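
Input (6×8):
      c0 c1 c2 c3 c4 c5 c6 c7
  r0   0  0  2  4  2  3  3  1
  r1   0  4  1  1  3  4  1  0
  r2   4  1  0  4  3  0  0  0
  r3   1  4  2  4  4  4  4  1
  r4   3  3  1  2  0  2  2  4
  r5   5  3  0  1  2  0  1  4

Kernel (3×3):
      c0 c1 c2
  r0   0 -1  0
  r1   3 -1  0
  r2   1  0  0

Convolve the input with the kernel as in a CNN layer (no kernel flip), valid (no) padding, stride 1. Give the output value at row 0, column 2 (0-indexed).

The receptive field on the input at this output position is [2 4 2 / 1 1 3 / 0 4 3]. Elementwise product with the kernel and sum: 4·-1 + 1·3 + 1·-1 + 0·1.

-2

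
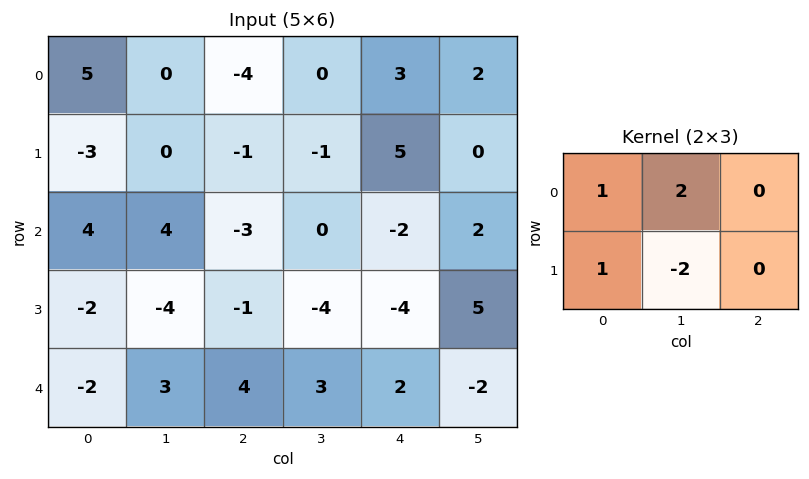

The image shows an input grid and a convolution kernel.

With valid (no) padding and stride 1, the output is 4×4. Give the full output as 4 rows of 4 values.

Output[0,0]: The receptive field on the input at this output position is [5 0 -4 / -3 0 -1]. Elementwise product with the kernel and sum: 5·1 + 0·2 + -3·1 + 0·-2.

2 -6 -3 -5
-7 8 -6 13
18 -4 4 0
-18 -11 -11 -13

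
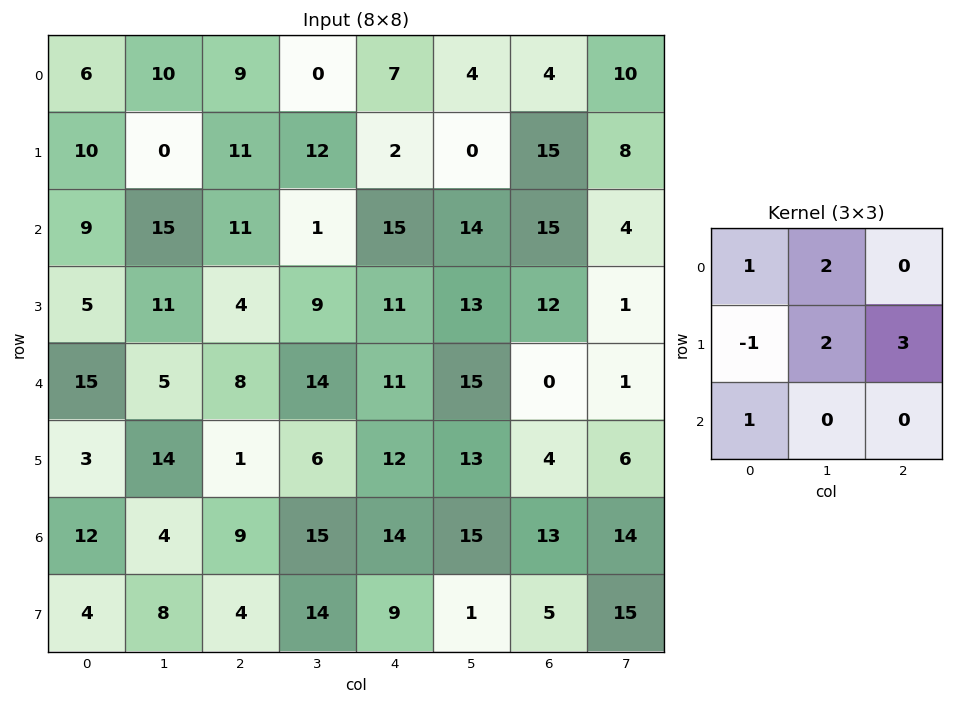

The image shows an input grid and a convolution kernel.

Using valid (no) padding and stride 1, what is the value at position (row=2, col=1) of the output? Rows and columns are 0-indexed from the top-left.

The receptive field on the input at this output position is [15 11 1 / 11 4 9 / 5 8 14]. Elementwise product with the kernel and sum: 15·1 + 11·2 + 11·-1 + 4·2 + 9·3 + 5·1.

66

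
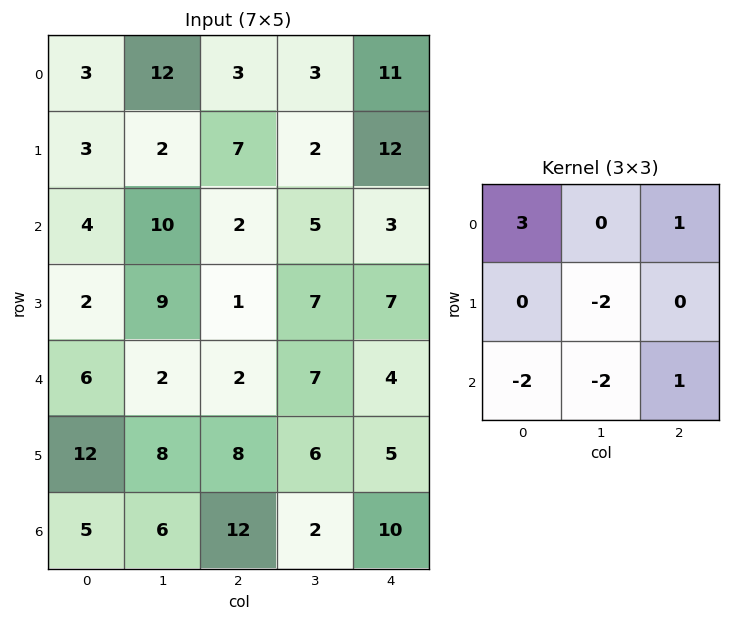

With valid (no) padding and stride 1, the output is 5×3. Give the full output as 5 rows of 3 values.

Output[0,0]: The receptive field on the input at this output position is [3 12 3 / 3 2 7 / 4 10 2]. Elementwise product with the kernel and sum: 3·3 + 3·1 + 2·-2 + 4·-2 + 10·-2 + 2·1.
Output[0,1]: The receptive field on the input at this output position is [12 3 3 / 2 7 2 / 10 2 5]. Elementwise product with the kernel and sum: 12·3 + 3·1 + 7·-2 + 10·-2 + 2·-2 + 5·1.

-18 6 5
-25 -9 14
-18 32 -19
-29 4 -27
-6 -37 -20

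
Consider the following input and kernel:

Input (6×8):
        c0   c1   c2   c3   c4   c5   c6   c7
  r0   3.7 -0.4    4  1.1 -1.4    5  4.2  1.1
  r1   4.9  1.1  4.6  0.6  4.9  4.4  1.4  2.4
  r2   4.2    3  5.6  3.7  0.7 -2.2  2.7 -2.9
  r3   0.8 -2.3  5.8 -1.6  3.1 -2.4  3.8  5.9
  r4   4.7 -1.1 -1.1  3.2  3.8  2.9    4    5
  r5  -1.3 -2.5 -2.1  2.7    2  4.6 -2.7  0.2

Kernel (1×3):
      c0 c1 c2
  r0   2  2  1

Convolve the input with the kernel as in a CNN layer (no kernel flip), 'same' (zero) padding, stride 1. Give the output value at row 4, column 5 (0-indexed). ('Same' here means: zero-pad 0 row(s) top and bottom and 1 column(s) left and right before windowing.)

17.4

The receptive field on the zero-padded input at this output position is [3.8 2.9 4]. Elementwise product with the kernel and sum: 3.8·2 + 2.9·2 + 4·1.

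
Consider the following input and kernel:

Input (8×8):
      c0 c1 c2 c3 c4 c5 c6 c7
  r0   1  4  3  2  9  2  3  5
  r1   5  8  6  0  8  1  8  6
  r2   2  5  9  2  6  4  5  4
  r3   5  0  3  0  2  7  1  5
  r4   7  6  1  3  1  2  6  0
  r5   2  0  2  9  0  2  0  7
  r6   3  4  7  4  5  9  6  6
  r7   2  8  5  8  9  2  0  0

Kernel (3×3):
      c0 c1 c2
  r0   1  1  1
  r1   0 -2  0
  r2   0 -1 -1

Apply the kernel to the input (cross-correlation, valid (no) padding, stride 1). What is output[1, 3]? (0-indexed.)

-12

The receptive field on the input at this output position is [0 8 1 / 2 6 4 / 0 2 7]. Elementwise product with the kernel and sum: 0·1 + 8·1 + 1·1 + 6·-2 + 2·-1 + 7·-1.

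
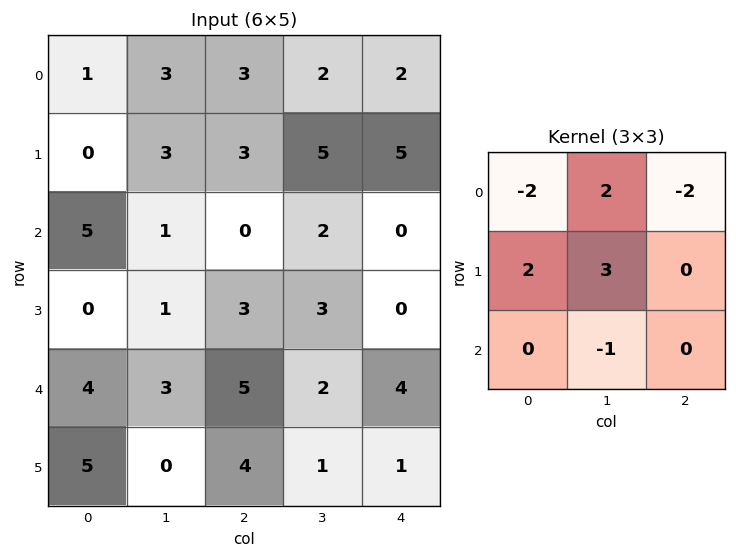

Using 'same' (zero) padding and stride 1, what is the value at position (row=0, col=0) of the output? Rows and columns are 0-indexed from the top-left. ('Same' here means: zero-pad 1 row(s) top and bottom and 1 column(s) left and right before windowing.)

The receptive field on the zero-padded input at this output position is [0 0 0 / 0 1 3 / 0 0 3]. Elementwise product with the kernel and sum: 0·-2 + 0·2 + 0·-2 + 0·2 + 1·3 + 0·-1.

3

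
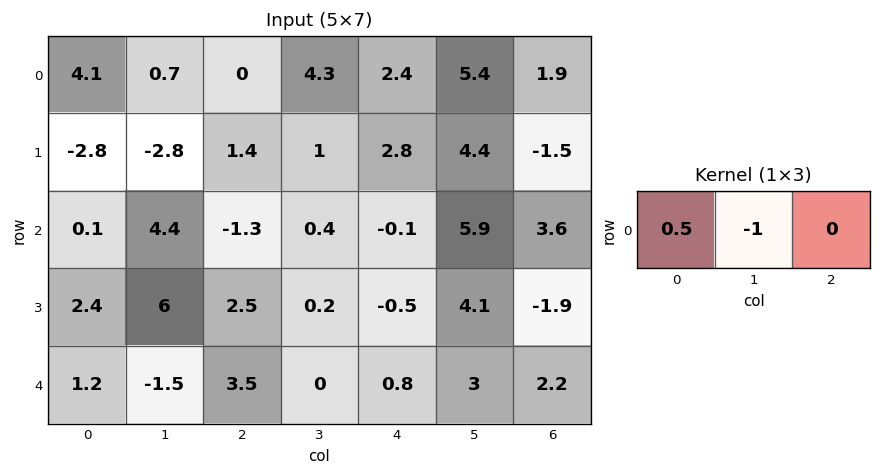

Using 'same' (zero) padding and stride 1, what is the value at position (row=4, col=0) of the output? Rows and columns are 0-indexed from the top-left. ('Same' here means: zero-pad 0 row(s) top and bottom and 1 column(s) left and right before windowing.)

The receptive field on the zero-padded input at this output position is [0 1.2 -1.5]. Elementwise product with the kernel and sum: 0·0.5 + 1.2·-1.

-1.2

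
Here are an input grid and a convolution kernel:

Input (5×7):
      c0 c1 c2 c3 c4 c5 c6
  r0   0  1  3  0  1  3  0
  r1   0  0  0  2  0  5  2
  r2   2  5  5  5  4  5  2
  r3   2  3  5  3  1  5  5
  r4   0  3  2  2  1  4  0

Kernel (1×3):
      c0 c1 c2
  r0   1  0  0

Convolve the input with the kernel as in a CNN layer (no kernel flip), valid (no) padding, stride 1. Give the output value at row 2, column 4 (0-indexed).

The receptive field on the input at this output position is [4 5 2]. Elementwise product with the kernel and sum: 4·1.

4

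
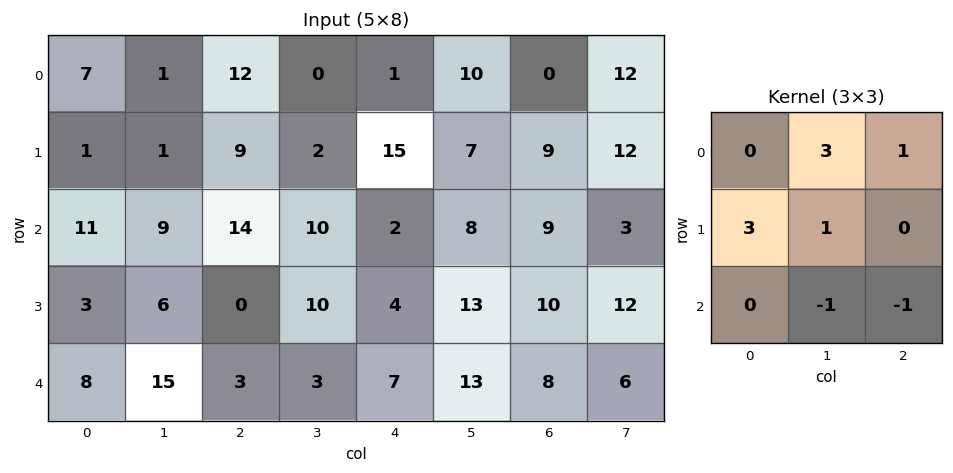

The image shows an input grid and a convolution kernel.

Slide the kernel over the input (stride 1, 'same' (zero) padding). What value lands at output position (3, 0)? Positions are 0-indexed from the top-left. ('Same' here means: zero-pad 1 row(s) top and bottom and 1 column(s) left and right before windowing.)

The receptive field on the zero-padded input at this output position is [0 11 9 / 0 3 6 / 0 8 15]. Elementwise product with the kernel and sum: 11·3 + 9·1 + 0·3 + 3·1 + 8·-1 + 15·-1.

22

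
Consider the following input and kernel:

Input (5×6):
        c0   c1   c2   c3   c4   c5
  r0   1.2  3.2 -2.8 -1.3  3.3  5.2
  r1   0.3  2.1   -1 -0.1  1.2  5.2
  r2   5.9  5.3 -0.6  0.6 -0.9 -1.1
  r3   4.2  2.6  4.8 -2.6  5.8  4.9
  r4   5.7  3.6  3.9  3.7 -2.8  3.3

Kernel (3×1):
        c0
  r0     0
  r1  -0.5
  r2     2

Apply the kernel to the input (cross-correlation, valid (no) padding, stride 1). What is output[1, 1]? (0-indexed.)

2.55

The receptive field on the input at this output position is [2.1 / 5.3 / 2.6]. Elementwise product with the kernel and sum: 5.3·-0.5 + 2.6·2.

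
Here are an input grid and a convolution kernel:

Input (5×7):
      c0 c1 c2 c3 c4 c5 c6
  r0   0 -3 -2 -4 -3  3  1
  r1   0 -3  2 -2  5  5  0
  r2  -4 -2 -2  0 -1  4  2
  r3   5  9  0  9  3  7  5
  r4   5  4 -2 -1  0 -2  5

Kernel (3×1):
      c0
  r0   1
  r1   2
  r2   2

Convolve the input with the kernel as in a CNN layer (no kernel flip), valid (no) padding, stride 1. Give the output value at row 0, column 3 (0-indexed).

-8

The receptive field on the input at this output position is [-4 / -2 / 0]. Elementwise product with the kernel and sum: -4·1 + -2·2 + 0·2.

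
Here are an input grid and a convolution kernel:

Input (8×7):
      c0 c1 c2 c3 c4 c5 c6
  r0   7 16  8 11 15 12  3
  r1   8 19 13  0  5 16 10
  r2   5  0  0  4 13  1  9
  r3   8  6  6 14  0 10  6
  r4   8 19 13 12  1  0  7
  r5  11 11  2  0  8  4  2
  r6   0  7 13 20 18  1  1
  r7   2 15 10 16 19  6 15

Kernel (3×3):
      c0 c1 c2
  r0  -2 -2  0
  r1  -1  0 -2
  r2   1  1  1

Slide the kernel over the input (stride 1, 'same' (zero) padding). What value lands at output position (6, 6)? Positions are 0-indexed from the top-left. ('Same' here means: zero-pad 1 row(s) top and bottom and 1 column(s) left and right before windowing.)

The receptive field on the zero-padded input at this output position is [4 2 0 / 1 1 0 / 6 15 0]. Elementwise product with the kernel and sum: 4·-2 + 2·-2 + 1·-1 + 0·-2 + 6·1 + 15·1 + 0·1.

8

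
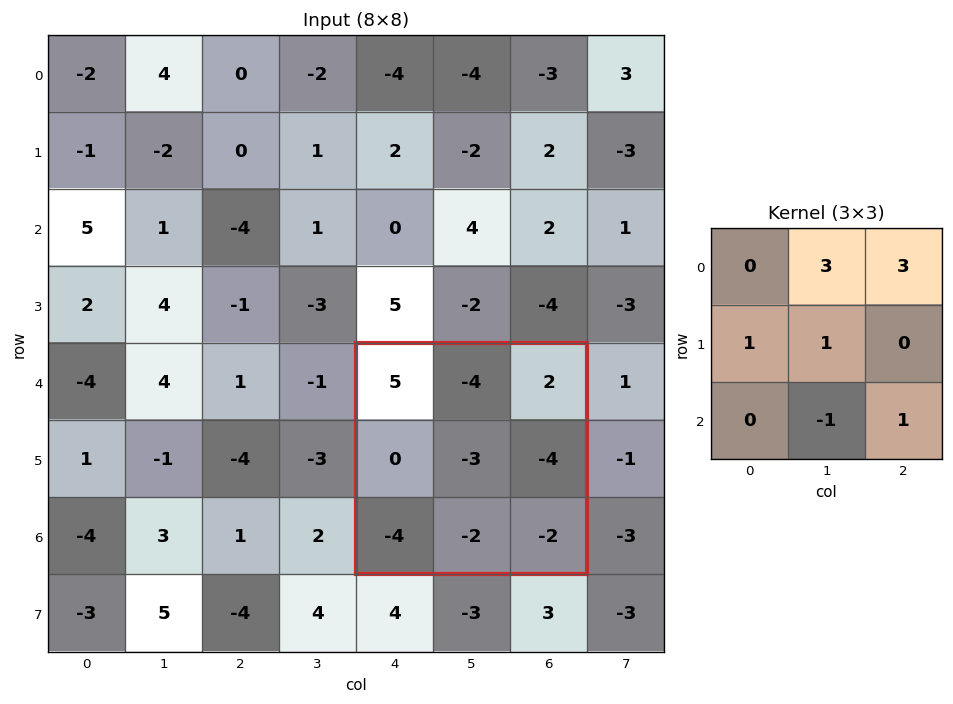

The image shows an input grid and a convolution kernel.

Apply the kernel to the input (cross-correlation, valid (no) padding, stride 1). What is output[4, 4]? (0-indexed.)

The receptive field on the input at this output position is [5 -4 2 / 0 -3 -4 / -4 -2 -2]. Elementwise product with the kernel and sum: -4·3 + 2·3 + 0·1 + -3·1 + -2·-1 + -2·1.

-9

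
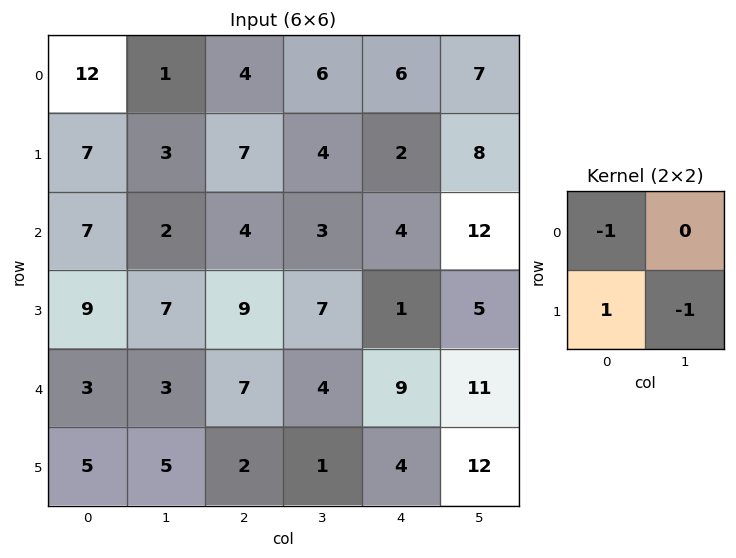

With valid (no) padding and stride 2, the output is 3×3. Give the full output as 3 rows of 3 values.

-8 -1 -12
-5 -2 -8
-3 -6 -17

Output[0,0]: The receptive field on the input at this output position is [12 1 / 7 3]. Elementwise product with the kernel and sum: 12·-1 + 7·1 + 3·-1.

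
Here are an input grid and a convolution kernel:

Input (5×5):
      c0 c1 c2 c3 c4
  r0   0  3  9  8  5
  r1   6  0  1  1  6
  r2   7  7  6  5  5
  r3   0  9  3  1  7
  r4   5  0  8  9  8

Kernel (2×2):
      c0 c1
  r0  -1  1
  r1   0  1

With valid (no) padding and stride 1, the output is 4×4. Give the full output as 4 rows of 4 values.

3 7 0 3
1 7 5 10
9 2 0 7
9 2 7 14

Output[0,0]: The receptive field on the input at this output position is [0 3 / 6 0]. Elementwise product with the kernel and sum: 0·-1 + 3·1 + 0·1.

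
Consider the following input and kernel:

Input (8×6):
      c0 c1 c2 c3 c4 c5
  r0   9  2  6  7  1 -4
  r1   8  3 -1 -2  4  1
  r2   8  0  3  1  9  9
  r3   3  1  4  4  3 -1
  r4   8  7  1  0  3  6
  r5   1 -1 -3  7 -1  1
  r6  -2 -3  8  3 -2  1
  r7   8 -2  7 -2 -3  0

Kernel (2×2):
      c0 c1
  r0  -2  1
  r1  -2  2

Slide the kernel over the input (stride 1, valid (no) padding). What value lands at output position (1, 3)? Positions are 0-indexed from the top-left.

24

The receptive field on the input at this output position is [-2 4 / 1 9]. Elementwise product with the kernel and sum: -2·-2 + 4·1 + 1·-2 + 9·2.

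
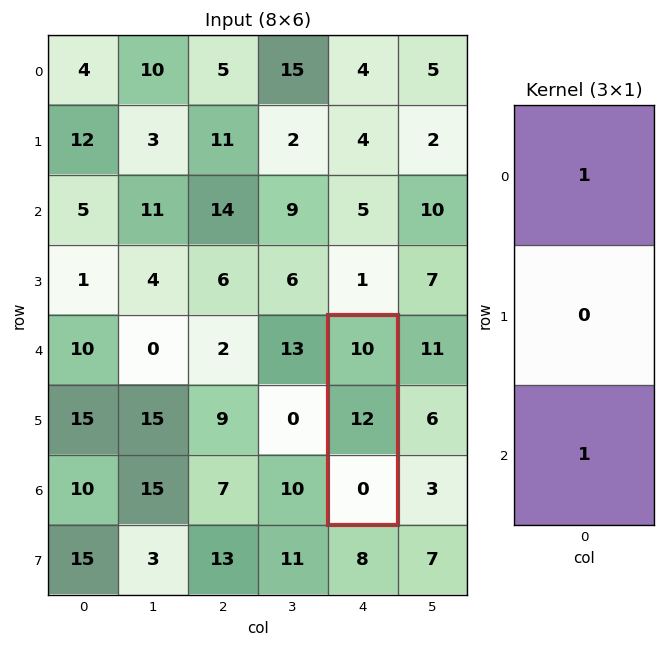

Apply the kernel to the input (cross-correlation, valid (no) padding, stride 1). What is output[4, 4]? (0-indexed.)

10

The receptive field on the input at this output position is [10 / 12 / 0]. Elementwise product with the kernel and sum: 10·1 + 0·1.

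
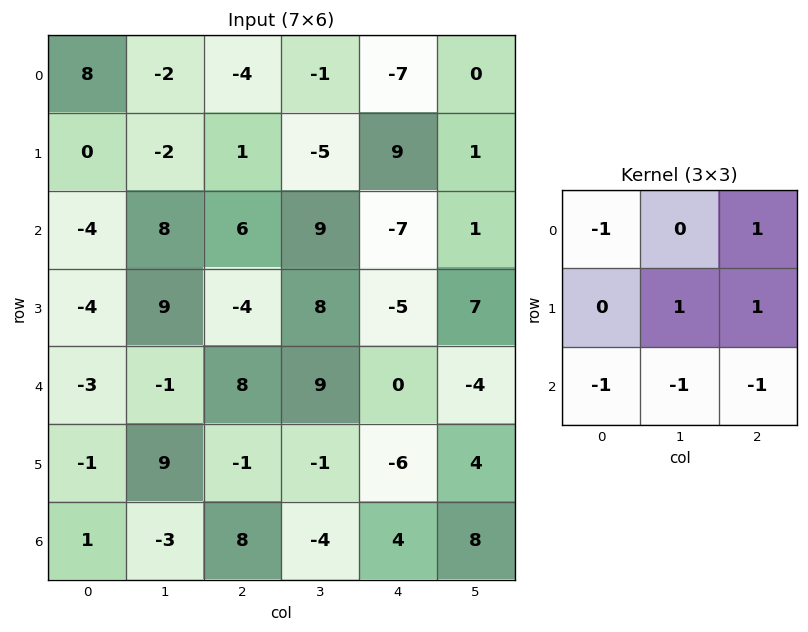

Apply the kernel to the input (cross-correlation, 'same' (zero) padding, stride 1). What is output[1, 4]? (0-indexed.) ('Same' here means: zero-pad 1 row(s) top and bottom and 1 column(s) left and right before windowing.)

8

The receptive field on the zero-padded input at this output position is [-1 -7 0 / -5 9 1 / 9 -7 1]. Elementwise product with the kernel and sum: -1·-1 + 0·1 + 9·1 + 1·1 + 9·-1 + -7·-1 + 1·-1.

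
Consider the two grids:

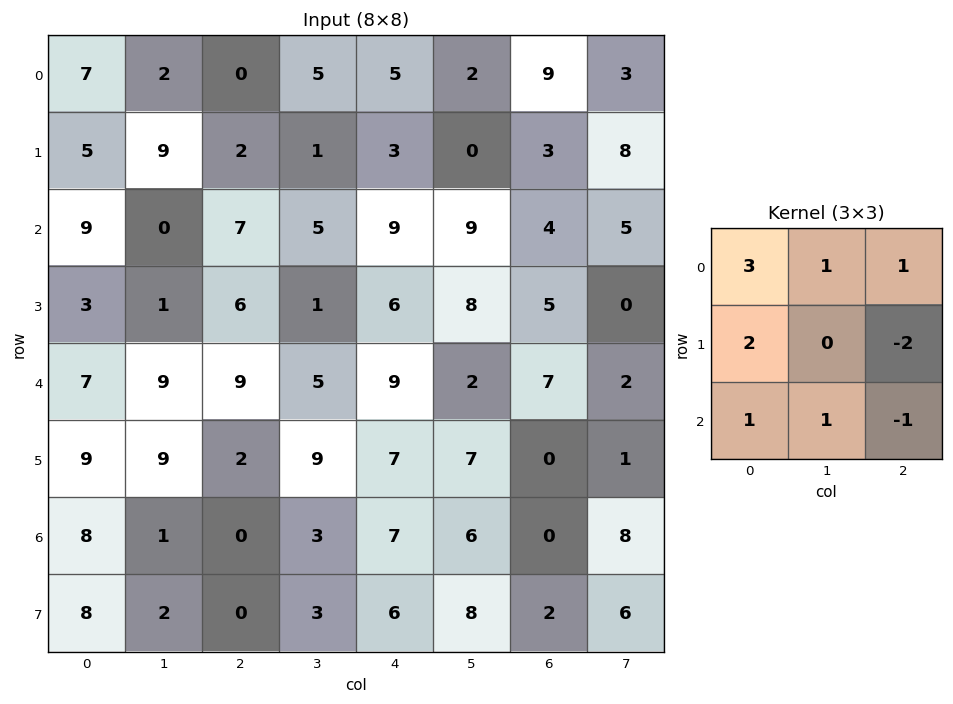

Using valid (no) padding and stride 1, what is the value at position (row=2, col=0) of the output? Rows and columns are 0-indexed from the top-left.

The receptive field on the input at this output position is [9 0 7 / 3 1 6 / 7 9 9]. Elementwise product with the kernel and sum: 9·3 + 0·1 + 7·1 + 3·2 + 6·-2 + 7·1 + 9·1 + 9·-1.

35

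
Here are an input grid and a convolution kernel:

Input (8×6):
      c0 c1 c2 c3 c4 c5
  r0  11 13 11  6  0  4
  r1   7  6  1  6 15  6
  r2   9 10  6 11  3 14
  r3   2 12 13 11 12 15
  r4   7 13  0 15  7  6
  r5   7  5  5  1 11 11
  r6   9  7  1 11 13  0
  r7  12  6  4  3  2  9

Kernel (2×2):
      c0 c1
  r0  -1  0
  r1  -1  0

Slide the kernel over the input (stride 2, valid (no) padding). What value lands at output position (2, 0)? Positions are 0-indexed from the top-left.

-14

The receptive field on the input at this output position is [7 13 / 7 5]. Elementwise product with the kernel and sum: 7·-1 + 7·-1.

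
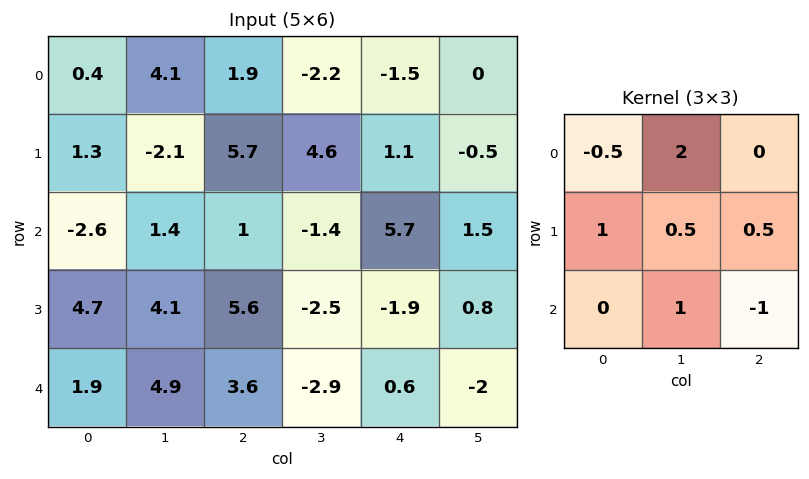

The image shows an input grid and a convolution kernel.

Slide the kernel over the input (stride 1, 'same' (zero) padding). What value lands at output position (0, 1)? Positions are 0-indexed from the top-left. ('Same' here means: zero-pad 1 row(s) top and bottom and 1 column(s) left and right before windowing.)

-4.4

The receptive field on the zero-padded input at this output position is [0 0 0 / 0.4 4.1 1.9 / 1.3 -2.1 5.7]. Elementwise product with the kernel and sum: 0·-0.5 + 0·2 + 0.4·1 + 4.1·0.5 + 1.9·0.5 + -2.1·1 + 5.7·-1.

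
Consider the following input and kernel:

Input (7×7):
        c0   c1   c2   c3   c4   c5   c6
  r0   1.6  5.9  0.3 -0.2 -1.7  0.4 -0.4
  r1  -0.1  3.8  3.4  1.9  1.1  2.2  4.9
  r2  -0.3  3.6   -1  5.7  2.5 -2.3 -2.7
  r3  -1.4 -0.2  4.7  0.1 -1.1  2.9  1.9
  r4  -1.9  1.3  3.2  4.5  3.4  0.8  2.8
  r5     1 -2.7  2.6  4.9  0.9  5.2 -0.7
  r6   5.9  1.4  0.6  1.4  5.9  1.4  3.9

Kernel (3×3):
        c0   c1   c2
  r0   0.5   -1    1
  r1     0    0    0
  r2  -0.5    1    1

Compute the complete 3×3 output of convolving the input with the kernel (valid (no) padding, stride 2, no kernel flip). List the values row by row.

-2.05 7.35 -7.9
0.7 2.6 2.75
-0 7.5 6.05

Output[0,0]: The receptive field on the input at this output position is [1.6 5.9 0.3 / -0.1 3.8 3.4 / -0.3 3.6 -1]. Elementwise product with the kernel and sum: 1.6·0.5 + 5.9·-1 + 0.3·1 + -0.3·-0.5 + 3.6·1 + -1·1.
Output[0,1]: The receptive field on the input at this output position is [0.3 -0.2 -1.7 / 3.4 1.9 1.1 / -1 5.7 2.5]. Elementwise product with the kernel and sum: 0.3·0.5 + -0.2·-1 + -1.7·1 + -1·-0.5 + 5.7·1 + 2.5·1.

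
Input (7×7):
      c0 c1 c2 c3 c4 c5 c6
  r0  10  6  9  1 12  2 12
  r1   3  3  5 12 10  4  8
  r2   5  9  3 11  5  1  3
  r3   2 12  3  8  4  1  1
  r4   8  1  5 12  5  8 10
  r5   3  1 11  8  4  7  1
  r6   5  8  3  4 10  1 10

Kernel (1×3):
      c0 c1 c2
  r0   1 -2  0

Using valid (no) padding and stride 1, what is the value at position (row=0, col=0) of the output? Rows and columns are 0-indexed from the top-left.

-2

The receptive field on the input at this output position is [10 6 9]. Elementwise product with the kernel and sum: 10·1 + 6·-2.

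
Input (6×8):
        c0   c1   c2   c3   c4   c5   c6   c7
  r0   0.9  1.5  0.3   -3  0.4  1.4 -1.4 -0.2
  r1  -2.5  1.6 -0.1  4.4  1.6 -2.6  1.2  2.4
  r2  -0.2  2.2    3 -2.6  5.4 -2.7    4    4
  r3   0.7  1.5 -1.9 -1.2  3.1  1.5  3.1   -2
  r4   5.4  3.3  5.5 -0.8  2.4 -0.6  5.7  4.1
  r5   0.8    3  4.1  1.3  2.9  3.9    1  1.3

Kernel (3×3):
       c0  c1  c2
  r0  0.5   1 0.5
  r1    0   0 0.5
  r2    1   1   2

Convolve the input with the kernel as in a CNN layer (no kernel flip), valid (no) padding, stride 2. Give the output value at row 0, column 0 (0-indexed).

10.05

The receptive field on the input at this output position is [0.9 1.5 0.3 / -2.5 1.6 -0.1 / -0.2 2.2 3]. Elementwise product with the kernel and sum: 0.9·0.5 + 1.5·1 + 0.3·0.5 + -0.1·0.5 + -0.2·1 + 2.2·1 + 3·2.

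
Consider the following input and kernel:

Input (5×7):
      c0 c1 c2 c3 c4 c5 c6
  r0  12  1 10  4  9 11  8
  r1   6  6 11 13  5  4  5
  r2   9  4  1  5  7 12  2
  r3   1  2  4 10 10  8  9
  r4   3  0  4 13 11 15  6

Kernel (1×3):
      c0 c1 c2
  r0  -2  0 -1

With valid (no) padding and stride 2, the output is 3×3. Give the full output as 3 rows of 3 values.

-34 -29 -26
-19 -9 -16
-10 -19 -28

Output[0,0]: The receptive field on the input at this output position is [12 1 10]. Elementwise product with the kernel and sum: 12·-2 + 10·-1.
Output[0,1]: The receptive field on the input at this output position is [10 4 9]. Elementwise product with the kernel and sum: 10·-2 + 9·-1.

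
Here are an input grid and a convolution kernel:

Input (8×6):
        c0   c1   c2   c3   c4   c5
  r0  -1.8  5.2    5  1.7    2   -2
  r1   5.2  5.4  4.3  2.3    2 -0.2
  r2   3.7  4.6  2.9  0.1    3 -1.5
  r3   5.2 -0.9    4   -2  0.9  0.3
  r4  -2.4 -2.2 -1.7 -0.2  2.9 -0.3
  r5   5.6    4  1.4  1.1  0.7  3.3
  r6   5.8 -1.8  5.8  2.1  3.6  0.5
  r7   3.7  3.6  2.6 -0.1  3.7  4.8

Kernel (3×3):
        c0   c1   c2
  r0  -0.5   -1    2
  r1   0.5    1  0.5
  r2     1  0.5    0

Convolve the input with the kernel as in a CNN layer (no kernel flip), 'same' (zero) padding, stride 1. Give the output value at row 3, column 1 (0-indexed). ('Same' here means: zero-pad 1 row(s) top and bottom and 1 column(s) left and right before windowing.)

The receptive field on the zero-padded input at this output position is [3.7 4.6 2.9 / 5.2 -0.9 4 / -2.4 -2.2 -1.7]. Elementwise product with the kernel and sum: 3.7·-0.5 + 4.6·-1 + 2.9·2 + 5.2·0.5 + -0.9·1 + 4·0.5 + -2.4·1 + -2.2·0.5.

-0.45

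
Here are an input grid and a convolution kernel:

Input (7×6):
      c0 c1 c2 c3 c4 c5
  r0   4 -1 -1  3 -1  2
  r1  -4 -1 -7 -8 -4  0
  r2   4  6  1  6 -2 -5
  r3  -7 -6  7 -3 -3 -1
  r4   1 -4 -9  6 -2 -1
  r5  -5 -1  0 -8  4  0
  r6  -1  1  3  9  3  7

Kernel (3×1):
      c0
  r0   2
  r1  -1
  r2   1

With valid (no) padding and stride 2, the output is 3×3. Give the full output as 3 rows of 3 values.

Output[0,0]: The receptive field on the input at this output position is [4 / -4 / 4]. Elementwise product with the kernel and sum: 4·2 + -4·-1 + 4·1.
Output[0,1]: The receptive field on the input at this output position is [-1 / -7 / 1]. Elementwise product with the kernel and sum: -1·2 + -7·-1 + 1·1.

16 6 0
16 -14 -3
6 -15 -5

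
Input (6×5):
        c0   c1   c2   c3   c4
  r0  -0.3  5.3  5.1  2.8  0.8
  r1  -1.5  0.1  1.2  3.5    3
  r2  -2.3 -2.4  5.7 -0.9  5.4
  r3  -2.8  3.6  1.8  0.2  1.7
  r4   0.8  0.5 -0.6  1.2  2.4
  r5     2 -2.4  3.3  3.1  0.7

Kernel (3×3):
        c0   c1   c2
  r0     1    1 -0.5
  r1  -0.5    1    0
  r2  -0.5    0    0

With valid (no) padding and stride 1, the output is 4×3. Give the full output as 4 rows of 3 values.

4.45 11.35 7.55
-1.85 4.65 -1.45
-2.95 3.5 1.7
-1 5.65 1

Output[0,0]: The receptive field on the input at this output position is [-0.3 5.3 5.1 / -1.5 0.1 1.2 / -2.3 -2.4 5.7]. Elementwise product with the kernel and sum: -0.3·1 + 5.3·1 + 5.1·-0.5 + -1.5·-0.5 + 0.1·1 + -2.3·-0.5.
Output[0,1]: The receptive field on the input at this output position is [5.3 5.1 2.8 / 0.1 1.2 3.5 / -2.4 5.7 -0.9]. Elementwise product with the kernel and sum: 5.3·1 + 5.1·1 + 2.8·-0.5 + 0.1·-0.5 + 1.2·1 + -2.4·-0.5.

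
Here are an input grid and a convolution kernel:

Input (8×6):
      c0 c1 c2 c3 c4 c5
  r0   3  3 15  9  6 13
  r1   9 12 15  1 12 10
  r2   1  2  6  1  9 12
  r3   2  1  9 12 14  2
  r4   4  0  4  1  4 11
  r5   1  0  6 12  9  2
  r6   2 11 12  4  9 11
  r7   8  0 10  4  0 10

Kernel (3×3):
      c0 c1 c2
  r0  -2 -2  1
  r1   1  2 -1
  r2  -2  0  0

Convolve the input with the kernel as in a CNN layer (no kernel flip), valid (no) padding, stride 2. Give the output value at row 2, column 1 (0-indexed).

-9

The receptive field on the input at this output position is [4 1 4 / 6 12 9 / 12 4 9]. Elementwise product with the kernel and sum: 4·-2 + 1·-2 + 4·1 + 6·1 + 12·2 + 9·-1 + 12·-2.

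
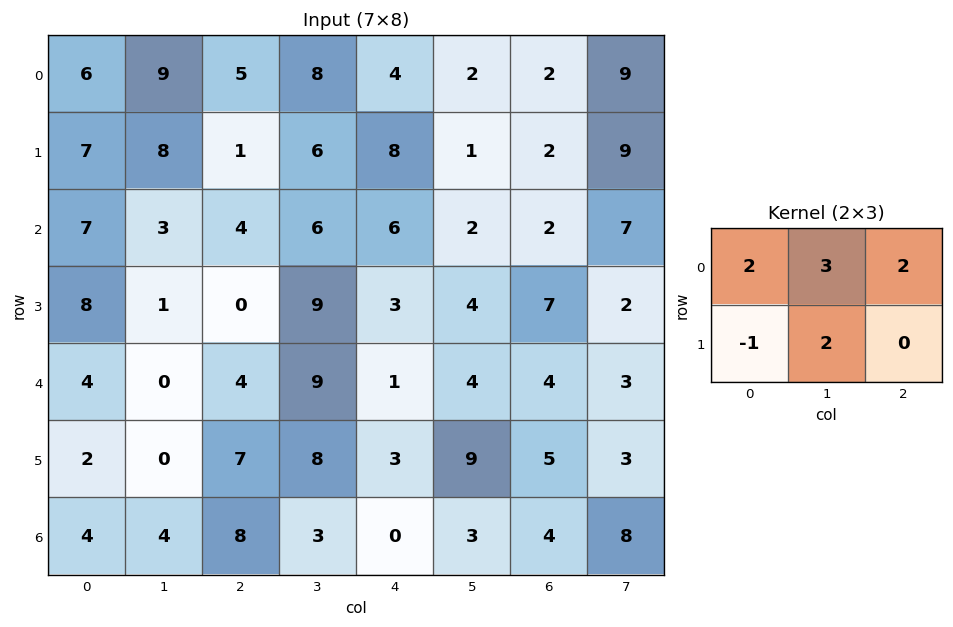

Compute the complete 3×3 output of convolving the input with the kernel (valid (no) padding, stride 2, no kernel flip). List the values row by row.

58 53 12
25 56 27
14 46 37

Output[0,0]: The receptive field on the input at this output position is [6 9 5 / 7 8 1]. Elementwise product with the kernel and sum: 6·2 + 9·3 + 5·2 + 7·-1 + 8·2.
Output[0,1]: The receptive field on the input at this output position is [5 8 4 / 1 6 8]. Elementwise product with the kernel and sum: 5·2 + 8·3 + 4·2 + 1·-1 + 6·2.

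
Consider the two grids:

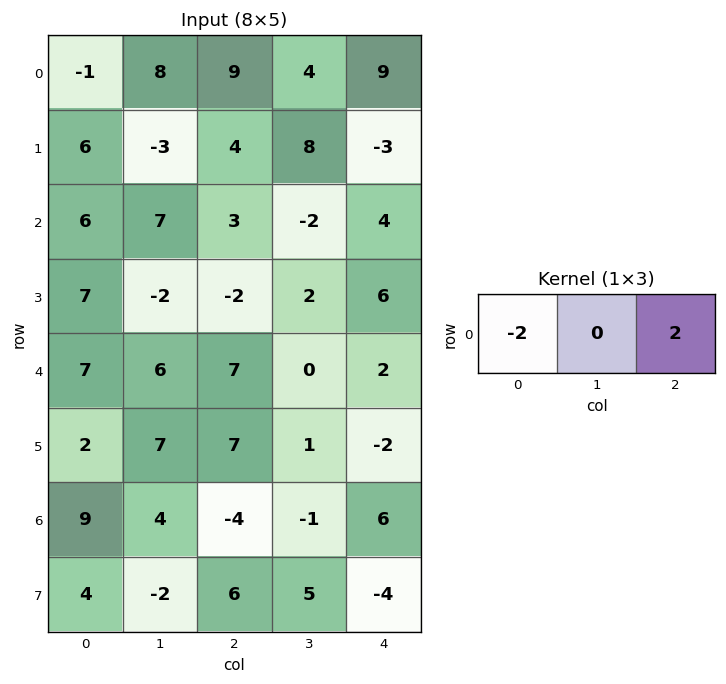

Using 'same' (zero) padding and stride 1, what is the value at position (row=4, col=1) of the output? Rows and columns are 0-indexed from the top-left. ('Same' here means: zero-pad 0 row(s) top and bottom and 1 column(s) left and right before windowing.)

0

The receptive field on the zero-padded input at this output position is [7 6 7]. Elementwise product with the kernel and sum: 7·-2 + 7·2.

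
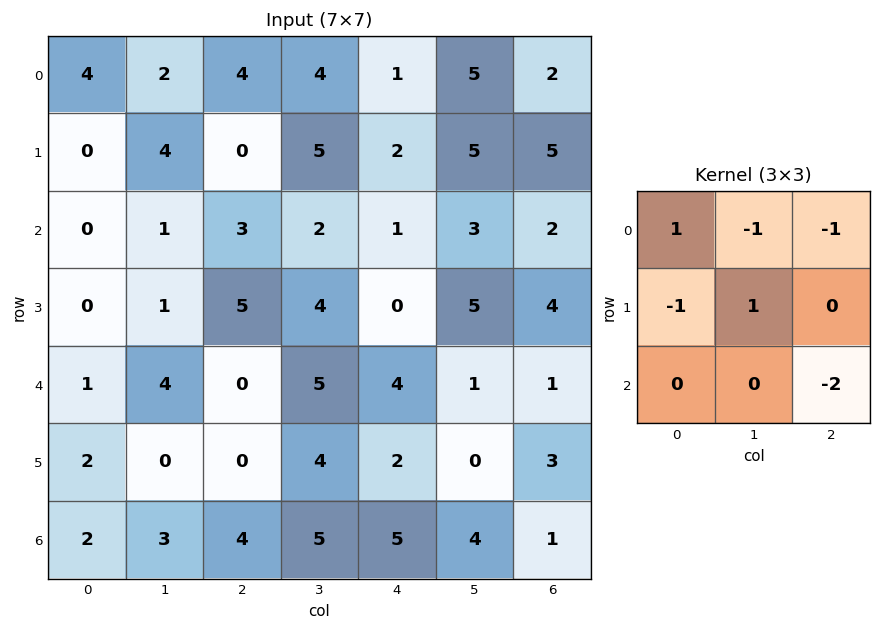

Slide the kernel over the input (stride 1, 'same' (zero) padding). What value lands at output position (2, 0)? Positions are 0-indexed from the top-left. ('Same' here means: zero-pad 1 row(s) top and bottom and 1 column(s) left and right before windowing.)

-6

The receptive field on the zero-padded input at this output position is [0 0 4 / 0 0 1 / 0 0 1]. Elementwise product with the kernel and sum: 0·1 + 0·-1 + 4·-1 + 0·-1 + 0·1 + 1·-2.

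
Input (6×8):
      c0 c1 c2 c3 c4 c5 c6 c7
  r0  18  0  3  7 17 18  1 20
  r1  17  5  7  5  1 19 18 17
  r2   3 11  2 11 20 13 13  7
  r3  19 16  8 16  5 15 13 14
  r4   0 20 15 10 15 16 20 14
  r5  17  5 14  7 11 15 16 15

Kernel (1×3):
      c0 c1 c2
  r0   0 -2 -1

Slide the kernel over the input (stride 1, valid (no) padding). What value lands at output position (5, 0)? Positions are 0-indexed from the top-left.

-24

The receptive field on the input at this output position is [17 5 14]. Elementwise product with the kernel and sum: 5·-2 + 14·-1.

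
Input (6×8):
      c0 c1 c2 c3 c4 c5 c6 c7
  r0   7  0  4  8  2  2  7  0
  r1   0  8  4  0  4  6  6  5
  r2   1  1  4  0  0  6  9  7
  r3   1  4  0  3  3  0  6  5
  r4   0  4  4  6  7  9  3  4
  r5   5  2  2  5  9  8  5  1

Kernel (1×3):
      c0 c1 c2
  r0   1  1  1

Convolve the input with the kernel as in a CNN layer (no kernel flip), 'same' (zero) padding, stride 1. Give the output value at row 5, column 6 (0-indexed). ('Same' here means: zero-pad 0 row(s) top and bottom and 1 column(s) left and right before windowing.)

The receptive field on the zero-padded input at this output position is [8 5 1]. Elementwise product with the kernel and sum: 8·1 + 5·1 + 1·1.

14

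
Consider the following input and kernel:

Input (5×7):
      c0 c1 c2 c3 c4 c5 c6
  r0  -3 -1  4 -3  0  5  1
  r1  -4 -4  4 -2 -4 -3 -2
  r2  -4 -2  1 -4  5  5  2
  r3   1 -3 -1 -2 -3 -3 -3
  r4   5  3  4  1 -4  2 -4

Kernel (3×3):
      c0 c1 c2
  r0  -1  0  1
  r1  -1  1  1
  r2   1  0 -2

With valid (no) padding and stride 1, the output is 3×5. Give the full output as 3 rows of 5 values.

Output[0,0]: The receptive field on the input at this output position is [-3 -1 4 / -4 -4 4 / -4 -2 1]. Elementwise product with the kernel and sum: -3·-1 + 4·1 + -4·-1 + -4·1 + 4·1 + -4·1 + 1·-2.
Output[0,1]: The receptive field on the input at this output position is [-1 4 -3 / -4 4 -2 / -2 1 -4]. Elementwise product with the kernel and sum: -1·-1 + -3·1 + -4·-1 + 4·1 + -2·1 + -2·1 + -4·-2.

5 10 -23 -11 1
14 2 -3 17 7
-3 -1 12 2 -2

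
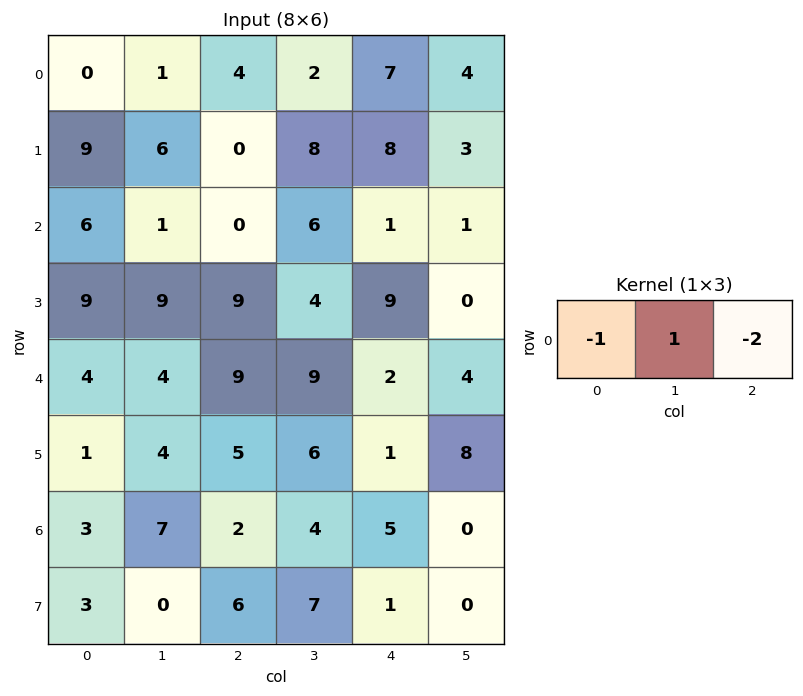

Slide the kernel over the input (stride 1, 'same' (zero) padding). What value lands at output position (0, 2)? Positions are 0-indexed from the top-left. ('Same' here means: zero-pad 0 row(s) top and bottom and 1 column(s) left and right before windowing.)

-1

The receptive field on the zero-padded input at this output position is [1 4 2]. Elementwise product with the kernel and sum: 1·-1 + 4·1 + 2·-2.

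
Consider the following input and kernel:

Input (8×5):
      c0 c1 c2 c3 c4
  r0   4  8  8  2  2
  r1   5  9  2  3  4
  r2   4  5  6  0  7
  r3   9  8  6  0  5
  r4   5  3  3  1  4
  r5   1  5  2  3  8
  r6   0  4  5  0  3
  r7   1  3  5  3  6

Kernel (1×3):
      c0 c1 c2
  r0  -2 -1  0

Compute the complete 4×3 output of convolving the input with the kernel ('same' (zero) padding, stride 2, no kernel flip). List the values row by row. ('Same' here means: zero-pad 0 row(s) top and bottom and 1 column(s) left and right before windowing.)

-4 -24 -6
-4 -16 -7
-5 -9 -6
0 -13 -3

Output[0,0]: The receptive field on the zero-padded input at this output position is [0 4 8]. Elementwise product with the kernel and sum: 0·-2 + 4·-1.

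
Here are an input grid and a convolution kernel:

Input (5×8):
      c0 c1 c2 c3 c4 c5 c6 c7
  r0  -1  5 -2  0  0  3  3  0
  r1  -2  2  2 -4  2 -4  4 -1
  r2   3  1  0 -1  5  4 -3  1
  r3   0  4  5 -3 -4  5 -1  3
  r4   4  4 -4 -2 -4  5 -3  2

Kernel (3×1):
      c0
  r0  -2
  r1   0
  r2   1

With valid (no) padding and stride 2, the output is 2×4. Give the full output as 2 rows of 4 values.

5 4 5 -9
-2 -4 -14 3

Output[0,0]: The receptive field on the input at this output position is [-1 / -2 / 3]. Elementwise product with the kernel and sum: -1·-2 + 3·1.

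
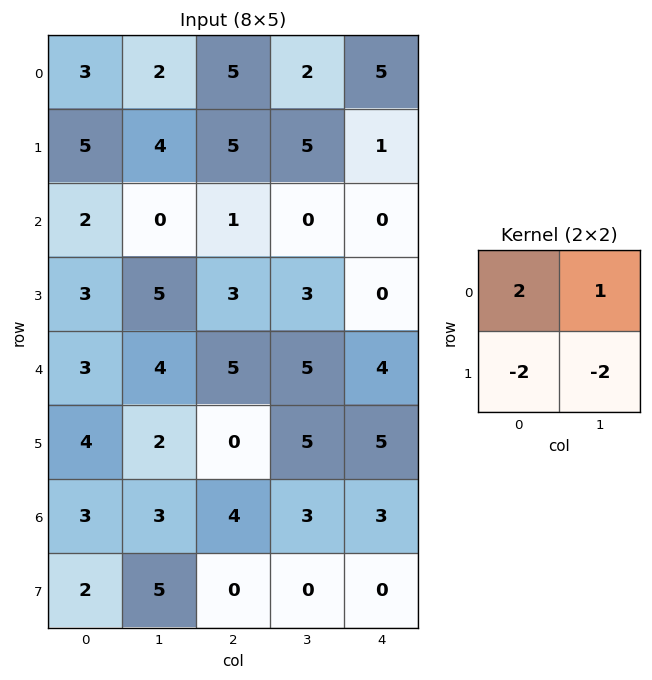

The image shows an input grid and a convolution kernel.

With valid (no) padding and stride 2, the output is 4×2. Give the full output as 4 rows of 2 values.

-10 -8
-12 -10
-2 5
-5 11

Output[0,0]: The receptive field on the input at this output position is [3 2 / 5 4]. Elementwise product with the kernel and sum: 3·2 + 2·1 + 5·-2 + 4·-2.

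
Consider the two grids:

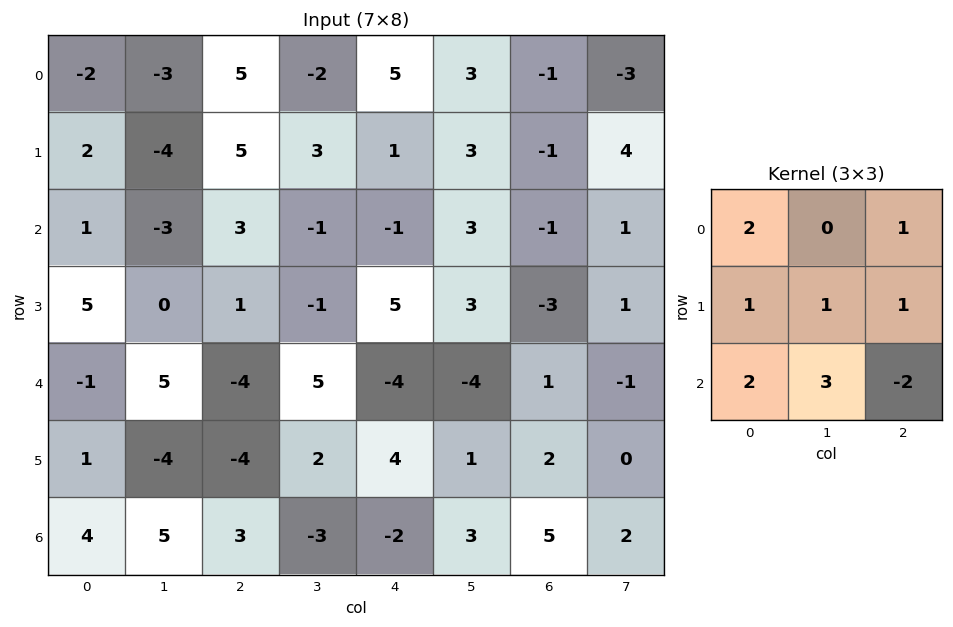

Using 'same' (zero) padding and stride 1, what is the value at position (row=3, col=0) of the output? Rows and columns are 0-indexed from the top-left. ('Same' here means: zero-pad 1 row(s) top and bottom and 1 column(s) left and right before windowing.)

-11

The receptive field on the zero-padded input at this output position is [0 1 -3 / 0 5 0 / 0 -1 5]. Elementwise product with the kernel and sum: 0·2 + -3·1 + 0·1 + 5·1 + 0·1 + 0·2 + -1·3 + 5·-2.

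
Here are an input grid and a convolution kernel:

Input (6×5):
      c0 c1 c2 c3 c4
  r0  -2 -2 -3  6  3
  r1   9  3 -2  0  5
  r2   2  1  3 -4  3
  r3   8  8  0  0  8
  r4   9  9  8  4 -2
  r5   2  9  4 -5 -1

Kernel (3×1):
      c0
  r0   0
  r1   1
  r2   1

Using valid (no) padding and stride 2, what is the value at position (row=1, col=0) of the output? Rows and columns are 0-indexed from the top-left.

The receptive field on the input at this output position is [2 / 8 / 9]. Elementwise product with the kernel and sum: 8·1 + 9·1.

17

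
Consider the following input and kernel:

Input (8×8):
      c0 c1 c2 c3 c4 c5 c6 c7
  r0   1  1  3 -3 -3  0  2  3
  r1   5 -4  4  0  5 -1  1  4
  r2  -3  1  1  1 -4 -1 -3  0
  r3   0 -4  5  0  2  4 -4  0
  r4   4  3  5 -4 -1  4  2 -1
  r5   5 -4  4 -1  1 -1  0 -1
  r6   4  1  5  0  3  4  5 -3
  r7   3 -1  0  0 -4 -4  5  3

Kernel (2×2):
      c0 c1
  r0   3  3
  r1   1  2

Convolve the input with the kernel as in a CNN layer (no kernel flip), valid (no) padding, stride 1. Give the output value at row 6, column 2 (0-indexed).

15

The receptive field on the input at this output position is [5 0 / 0 0]. Elementwise product with the kernel and sum: 5·3 + 0·3 + 0·1 + 0·2.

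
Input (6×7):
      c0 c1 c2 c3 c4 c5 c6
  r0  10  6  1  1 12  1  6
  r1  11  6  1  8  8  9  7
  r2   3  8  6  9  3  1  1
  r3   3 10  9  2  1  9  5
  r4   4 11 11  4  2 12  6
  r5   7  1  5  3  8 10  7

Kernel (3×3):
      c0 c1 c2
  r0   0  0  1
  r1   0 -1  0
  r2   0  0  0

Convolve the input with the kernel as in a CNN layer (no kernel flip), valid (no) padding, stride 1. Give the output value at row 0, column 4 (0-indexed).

The receptive field on the input at this output position is [12 1 6 / 8 9 7 / 3 1 1]. Elementwise product with the kernel and sum: 6·1 + 9·-1.

-3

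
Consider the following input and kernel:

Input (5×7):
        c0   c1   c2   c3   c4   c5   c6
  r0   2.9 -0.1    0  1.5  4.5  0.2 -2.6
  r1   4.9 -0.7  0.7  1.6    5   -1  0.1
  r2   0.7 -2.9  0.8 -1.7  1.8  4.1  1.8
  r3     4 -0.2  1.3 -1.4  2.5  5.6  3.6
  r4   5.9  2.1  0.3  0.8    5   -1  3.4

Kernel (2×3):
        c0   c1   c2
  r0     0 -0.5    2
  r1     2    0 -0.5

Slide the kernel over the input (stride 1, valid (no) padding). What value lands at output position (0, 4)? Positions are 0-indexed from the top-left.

The receptive field on the input at this output position is [4.5 0.2 -2.6 / 5 -1 0.1]. Elementwise product with the kernel and sum: 0.2·-0.5 + -2.6·2 + 5·2 + 0.1·-0.5.

4.65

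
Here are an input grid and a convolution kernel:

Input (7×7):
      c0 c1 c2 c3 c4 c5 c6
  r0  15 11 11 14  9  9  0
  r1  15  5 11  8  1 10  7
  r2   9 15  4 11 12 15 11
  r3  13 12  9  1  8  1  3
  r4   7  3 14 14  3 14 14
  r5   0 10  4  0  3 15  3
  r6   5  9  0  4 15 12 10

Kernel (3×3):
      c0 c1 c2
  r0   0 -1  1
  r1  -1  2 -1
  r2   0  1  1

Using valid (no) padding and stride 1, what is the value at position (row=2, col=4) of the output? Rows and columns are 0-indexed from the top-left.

15

The receptive field on the input at this output position is [12 15 11 / 8 1 3 / 3 14 14]. Elementwise product with the kernel and sum: 15·-1 + 11·1 + 8·-1 + 1·2 + 3·-1 + 14·1 + 14·1.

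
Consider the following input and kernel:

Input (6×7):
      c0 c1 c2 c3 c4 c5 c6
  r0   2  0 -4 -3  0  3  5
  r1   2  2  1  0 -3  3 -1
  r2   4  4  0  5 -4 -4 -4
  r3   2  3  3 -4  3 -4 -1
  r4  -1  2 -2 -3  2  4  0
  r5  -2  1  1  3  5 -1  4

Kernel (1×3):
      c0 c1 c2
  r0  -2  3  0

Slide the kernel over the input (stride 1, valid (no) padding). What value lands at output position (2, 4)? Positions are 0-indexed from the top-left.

The receptive field on the input at this output position is [-4 -4 -4]. Elementwise product with the kernel and sum: -4·-2 + -4·3.

-4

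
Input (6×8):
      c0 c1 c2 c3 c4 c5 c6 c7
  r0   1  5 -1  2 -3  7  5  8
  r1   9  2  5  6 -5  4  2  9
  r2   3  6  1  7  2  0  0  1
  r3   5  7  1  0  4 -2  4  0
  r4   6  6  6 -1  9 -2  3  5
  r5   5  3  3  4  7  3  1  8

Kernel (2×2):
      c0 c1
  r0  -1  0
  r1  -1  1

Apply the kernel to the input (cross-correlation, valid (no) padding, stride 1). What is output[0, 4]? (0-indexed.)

The receptive field on the input at this output position is [-3 7 / -5 4]. Elementwise product with the kernel and sum: -3·-1 + -5·-1 + 4·1.

12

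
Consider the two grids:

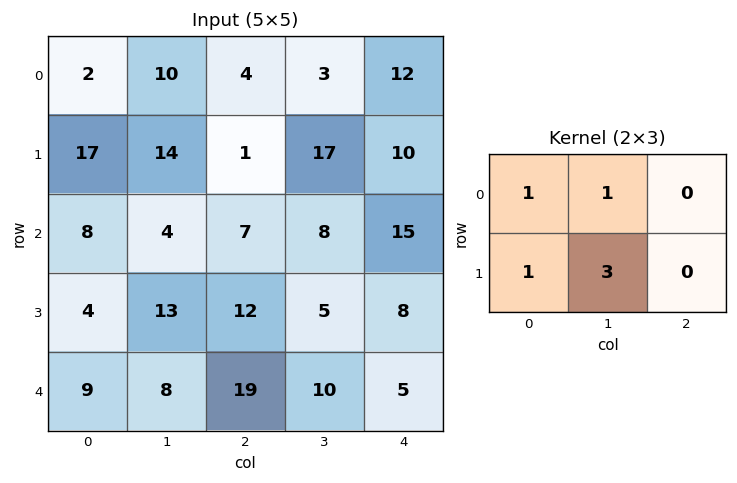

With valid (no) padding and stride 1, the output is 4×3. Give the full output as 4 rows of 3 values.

Output[0,0]: The receptive field on the input at this output position is [2 10 4 / 17 14 1]. Elementwise product with the kernel and sum: 2·1 + 10·1 + 17·1 + 14·3.

71 31 59
51 40 49
55 60 42
50 90 66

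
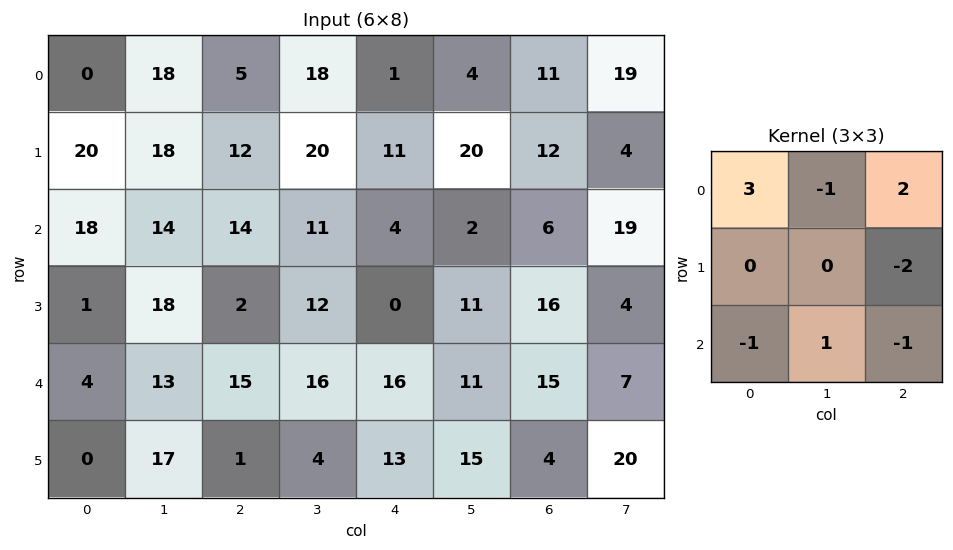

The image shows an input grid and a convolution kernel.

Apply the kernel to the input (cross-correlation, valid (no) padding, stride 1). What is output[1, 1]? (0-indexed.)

32

The receptive field on the input at this output position is [18 12 20 / 14 14 11 / 18 2 12]. Elementwise product with the kernel and sum: 18·3 + 12·-1 + 20·2 + 11·-2 + 18·-1 + 2·1 + 12·-1.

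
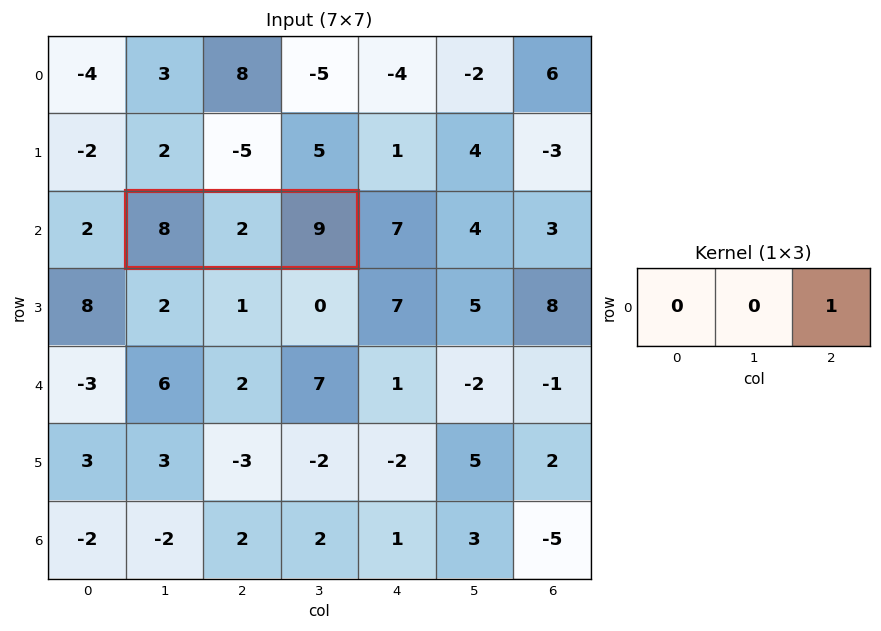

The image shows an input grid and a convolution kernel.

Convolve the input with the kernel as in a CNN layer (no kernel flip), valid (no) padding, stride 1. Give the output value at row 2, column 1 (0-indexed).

9

The receptive field on the input at this output position is [8 2 9]. Elementwise product with the kernel and sum: 9·1.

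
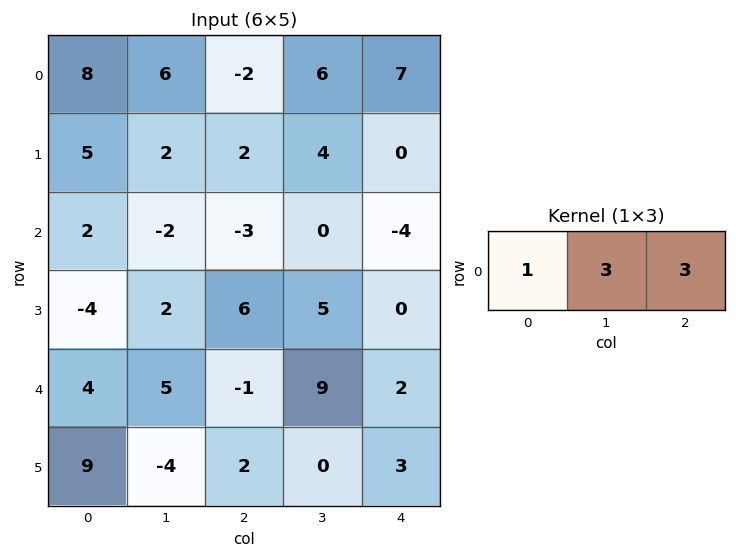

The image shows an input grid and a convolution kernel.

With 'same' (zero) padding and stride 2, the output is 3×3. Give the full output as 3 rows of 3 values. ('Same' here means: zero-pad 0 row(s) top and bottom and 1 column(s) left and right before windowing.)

Output[0,0]: The receptive field on the zero-padded input at this output position is [0 8 6]. Elementwise product with the kernel and sum: 0·1 + 8·3 + 6·3.
Output[0,1]: The receptive field on the zero-padded input at this output position is [6 -2 6]. Elementwise product with the kernel and sum: 6·1 + -2·3 + 6·3.

42 18 27
0 -11 -12
27 29 15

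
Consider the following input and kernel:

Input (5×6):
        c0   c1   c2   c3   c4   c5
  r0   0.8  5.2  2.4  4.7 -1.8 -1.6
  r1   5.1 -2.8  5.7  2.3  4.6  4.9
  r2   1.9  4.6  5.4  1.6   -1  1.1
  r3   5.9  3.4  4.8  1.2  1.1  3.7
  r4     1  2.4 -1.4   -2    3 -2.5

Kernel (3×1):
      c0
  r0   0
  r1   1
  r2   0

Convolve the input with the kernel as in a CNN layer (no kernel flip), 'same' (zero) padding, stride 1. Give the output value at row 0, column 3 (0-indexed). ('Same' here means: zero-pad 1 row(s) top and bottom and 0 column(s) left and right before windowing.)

4.7

The receptive field on the zero-padded input at this output position is [0 / 4.7 / 2.3]. Elementwise product with the kernel and sum: 4.7·1.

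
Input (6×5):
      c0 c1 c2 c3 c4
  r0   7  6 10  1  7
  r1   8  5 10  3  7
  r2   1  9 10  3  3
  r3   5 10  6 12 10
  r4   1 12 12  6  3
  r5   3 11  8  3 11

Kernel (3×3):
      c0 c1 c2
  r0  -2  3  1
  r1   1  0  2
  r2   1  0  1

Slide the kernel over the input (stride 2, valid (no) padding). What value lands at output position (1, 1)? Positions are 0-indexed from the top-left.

The receptive field on the input at this output position is [10 3 3 / 6 12 10 / 12 6 3]. Elementwise product with the kernel and sum: 10·-2 + 3·3 + 3·1 + 6·1 + 10·2 + 12·1 + 3·1.

33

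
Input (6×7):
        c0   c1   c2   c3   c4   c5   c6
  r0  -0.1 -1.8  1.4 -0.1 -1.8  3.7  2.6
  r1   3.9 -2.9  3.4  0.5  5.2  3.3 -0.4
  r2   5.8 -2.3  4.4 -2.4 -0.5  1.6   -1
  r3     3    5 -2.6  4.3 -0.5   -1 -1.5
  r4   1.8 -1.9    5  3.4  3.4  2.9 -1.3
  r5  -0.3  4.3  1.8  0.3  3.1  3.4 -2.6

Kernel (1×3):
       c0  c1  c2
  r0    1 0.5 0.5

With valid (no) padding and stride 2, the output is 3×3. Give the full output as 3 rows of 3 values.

Output[0,0]: The receptive field on the input at this output position is [-0.1 -1.8 1.4]. Elementwise product with the kernel and sum: -0.1·1 + -1.8·0.5 + 1.4·0.5.

-0.3 0.45 1.35
6.85 2.95 -0.2
3.35 8.4 4.2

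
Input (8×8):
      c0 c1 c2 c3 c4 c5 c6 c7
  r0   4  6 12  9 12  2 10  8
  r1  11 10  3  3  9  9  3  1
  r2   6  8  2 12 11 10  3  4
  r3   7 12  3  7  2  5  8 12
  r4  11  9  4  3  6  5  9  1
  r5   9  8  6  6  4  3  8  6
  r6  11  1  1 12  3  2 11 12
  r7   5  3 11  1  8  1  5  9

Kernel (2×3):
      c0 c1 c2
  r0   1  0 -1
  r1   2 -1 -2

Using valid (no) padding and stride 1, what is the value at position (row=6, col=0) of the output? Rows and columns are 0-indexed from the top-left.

-5

The receptive field on the input at this output position is [11 1 1 / 5 3 11]. Elementwise product with the kernel and sum: 11·1 + 1·-1 + 5·2 + 3·-1 + 11·-2.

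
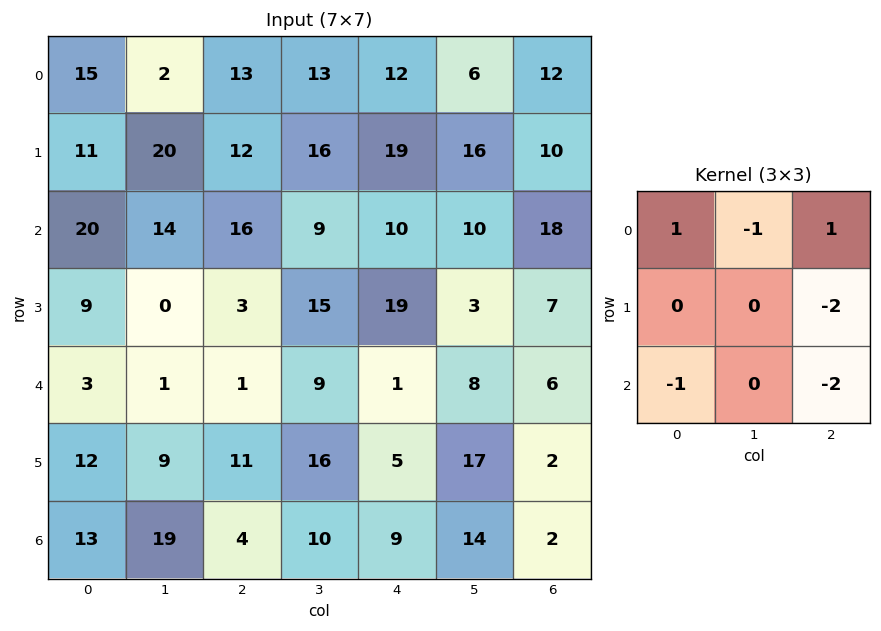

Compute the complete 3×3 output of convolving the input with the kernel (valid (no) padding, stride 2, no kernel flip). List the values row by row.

-50 -62 -48
11 -24 -9
-40 -39 -18

Output[0,0]: The receptive field on the input at this output position is [15 2 13 / 11 20 12 / 20 14 16]. Elementwise product with the kernel and sum: 15·1 + 2·-1 + 13·1 + 12·-2 + 20·-1 + 16·-2.
Output[0,1]: The receptive field on the input at this output position is [13 13 12 / 12 16 19 / 16 9 10]. Elementwise product with the kernel and sum: 13·1 + 13·-1 + 12·1 + 19·-2 + 16·-1 + 10·-2.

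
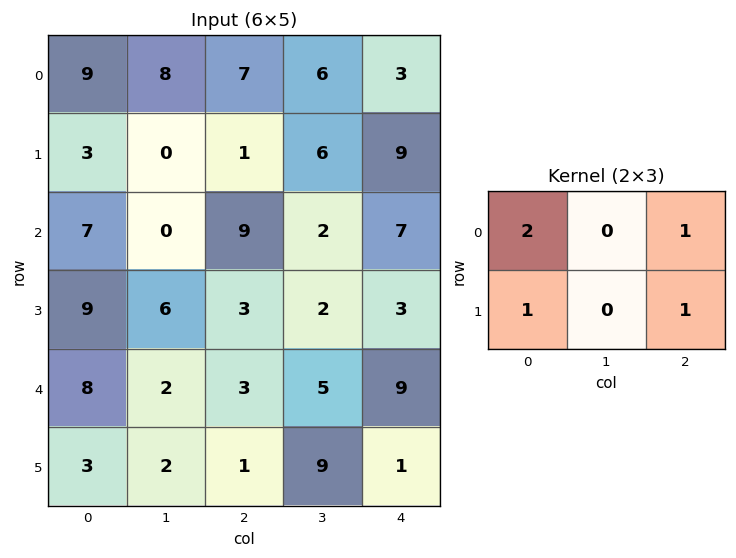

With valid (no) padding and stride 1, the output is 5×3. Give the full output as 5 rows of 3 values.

Output[0,0]: The receptive field on the input at this output position is [9 8 7 / 3 0 1]. Elementwise product with the kernel and sum: 9·2 + 7·1 + 3·1 + 1·1.
Output[0,1]: The receptive field on the input at this output position is [8 7 6 / 0 1 6]. Elementwise product with the kernel and sum: 8·2 + 6·1 + 0·1 + 6·1.

29 28 27
23 8 27
35 10 31
32 21 21
23 20 17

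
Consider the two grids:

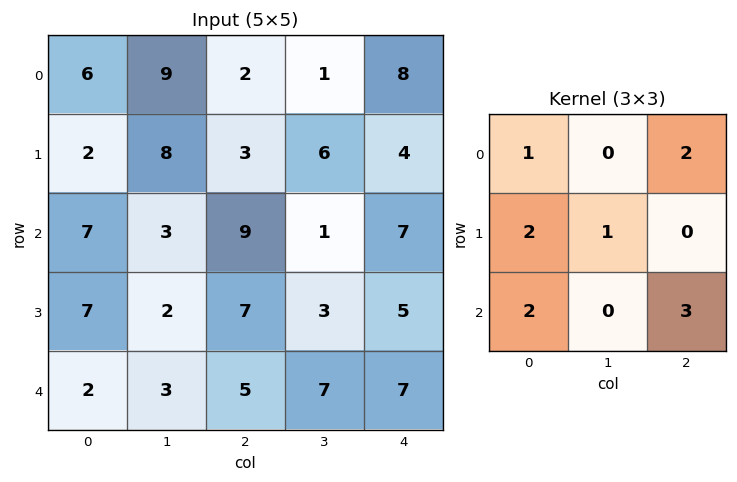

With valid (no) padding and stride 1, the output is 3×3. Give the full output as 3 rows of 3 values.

63 39 69
60 48 59
60 43 71

Output[0,0]: The receptive field on the input at this output position is [6 9 2 / 2 8 3 / 7 3 9]. Elementwise product with the kernel and sum: 6·1 + 2·2 + 2·2 + 8·1 + 7·2 + 9·3.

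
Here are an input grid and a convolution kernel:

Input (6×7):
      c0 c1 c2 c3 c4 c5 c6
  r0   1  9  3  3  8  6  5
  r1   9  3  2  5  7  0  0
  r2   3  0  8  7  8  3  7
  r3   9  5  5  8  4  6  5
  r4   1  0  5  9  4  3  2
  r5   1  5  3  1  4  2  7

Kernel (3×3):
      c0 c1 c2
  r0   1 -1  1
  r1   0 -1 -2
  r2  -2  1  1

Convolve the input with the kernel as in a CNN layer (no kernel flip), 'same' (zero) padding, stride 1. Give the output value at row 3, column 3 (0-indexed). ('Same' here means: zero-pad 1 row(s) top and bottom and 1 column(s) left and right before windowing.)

The receptive field on the zero-padded input at this output position is [8 7 8 / 5 8 4 / 5 9 4]. Elementwise product with the kernel and sum: 8·1 + 7·-1 + 8·1 + 8·-1 + 4·-2 + 5·-2 + 9·1 + 4·1.

-4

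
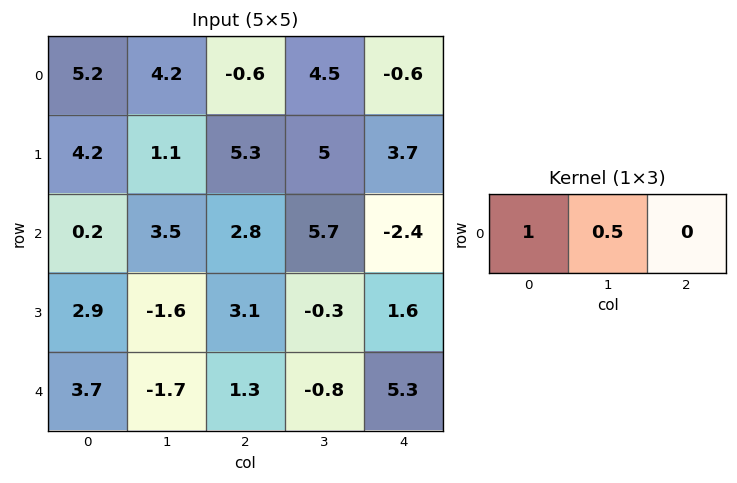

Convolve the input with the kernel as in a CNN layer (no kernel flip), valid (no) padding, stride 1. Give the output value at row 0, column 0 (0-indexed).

7.3

The receptive field on the input at this output position is [5.2 4.2 -0.6]. Elementwise product with the kernel and sum: 5.2·1 + 4.2·0.5.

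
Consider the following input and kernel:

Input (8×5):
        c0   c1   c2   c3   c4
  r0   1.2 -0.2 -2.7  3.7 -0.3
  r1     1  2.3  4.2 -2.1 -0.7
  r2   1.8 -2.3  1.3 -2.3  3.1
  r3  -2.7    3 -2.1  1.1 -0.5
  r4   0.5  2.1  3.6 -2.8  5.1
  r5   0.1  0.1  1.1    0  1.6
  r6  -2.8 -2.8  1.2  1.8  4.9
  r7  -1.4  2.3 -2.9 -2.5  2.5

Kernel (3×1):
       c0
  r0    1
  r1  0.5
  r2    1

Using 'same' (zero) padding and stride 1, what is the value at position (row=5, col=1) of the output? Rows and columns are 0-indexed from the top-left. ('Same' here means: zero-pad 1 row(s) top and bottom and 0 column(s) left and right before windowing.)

-0.65

The receptive field on the zero-padded input at this output position is [2.1 / 0.1 / -2.8]. Elementwise product with the kernel and sum: 2.1·1 + 0.1·0.5 + -2.8·1.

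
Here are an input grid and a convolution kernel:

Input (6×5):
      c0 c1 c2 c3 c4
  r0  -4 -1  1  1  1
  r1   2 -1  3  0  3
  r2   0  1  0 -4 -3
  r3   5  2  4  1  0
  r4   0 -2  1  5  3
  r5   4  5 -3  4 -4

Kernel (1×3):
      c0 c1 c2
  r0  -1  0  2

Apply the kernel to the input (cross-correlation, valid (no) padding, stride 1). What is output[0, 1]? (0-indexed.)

3

The receptive field on the input at this output position is [-1 1 1]. Elementwise product with the kernel and sum: -1·-1 + 1·2.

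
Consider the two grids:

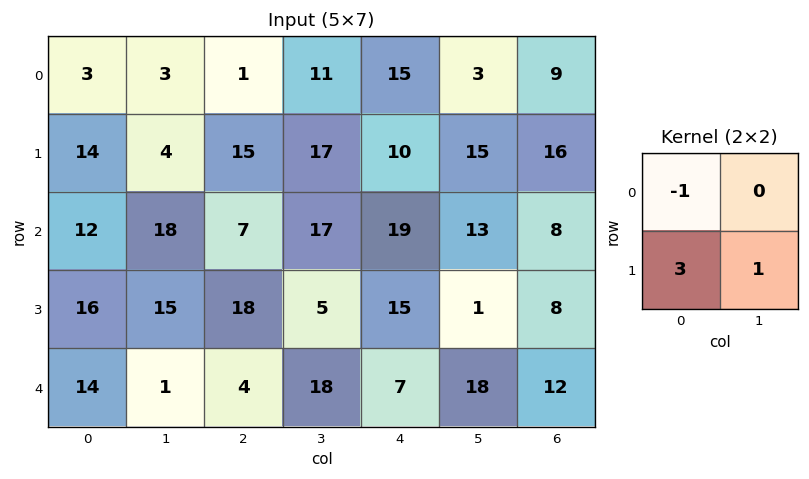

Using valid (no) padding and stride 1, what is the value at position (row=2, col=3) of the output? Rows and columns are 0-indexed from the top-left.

13

The receptive field on the input at this output position is [17 19 / 5 15]. Elementwise product with the kernel and sum: 17·-1 + 5·3 + 15·1.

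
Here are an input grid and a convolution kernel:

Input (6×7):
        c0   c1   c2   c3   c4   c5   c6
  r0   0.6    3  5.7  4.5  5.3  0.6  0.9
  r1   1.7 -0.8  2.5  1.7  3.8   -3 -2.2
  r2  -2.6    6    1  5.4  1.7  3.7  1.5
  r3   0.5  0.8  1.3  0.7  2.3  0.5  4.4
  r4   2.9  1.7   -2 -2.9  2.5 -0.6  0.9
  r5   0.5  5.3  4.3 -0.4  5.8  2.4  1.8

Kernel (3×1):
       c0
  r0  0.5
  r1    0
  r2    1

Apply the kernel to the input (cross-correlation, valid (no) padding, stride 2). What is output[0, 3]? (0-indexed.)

The receptive field on the input at this output position is [0.9 / -2.2 / 1.5]. Elementwise product with the kernel and sum: 0.9·0.5 + 1.5·1.

1.95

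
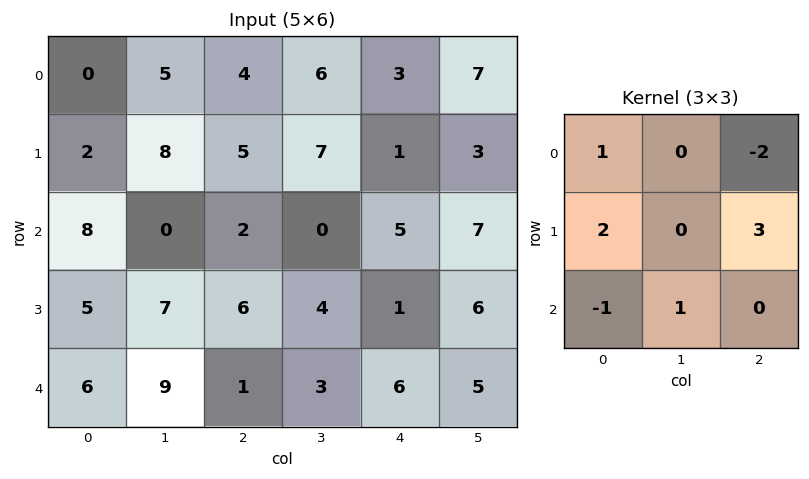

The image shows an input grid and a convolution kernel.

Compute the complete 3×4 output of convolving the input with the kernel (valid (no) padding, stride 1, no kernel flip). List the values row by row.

Output[0,0]: The receptive field on the input at this output position is [0 5 4 / 2 8 5 / 8 0 2]. Elementwise product with the kernel and sum: 0·1 + 4·-2 + 2·2 + 5·3 + 8·-1 + 0·1.

3 32 9 20
16 -7 20 19
35 18 9 15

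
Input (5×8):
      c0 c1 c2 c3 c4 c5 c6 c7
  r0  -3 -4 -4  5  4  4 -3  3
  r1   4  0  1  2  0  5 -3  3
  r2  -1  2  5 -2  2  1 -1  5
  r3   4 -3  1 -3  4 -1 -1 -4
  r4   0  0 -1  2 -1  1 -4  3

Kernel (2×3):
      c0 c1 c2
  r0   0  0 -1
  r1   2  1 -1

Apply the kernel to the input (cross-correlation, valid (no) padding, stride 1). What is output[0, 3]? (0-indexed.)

The receptive field on the input at this output position is [5 4 4 / 2 0 5]. Elementwise product with the kernel and sum: 4·-1 + 2·2 + 0·1 + 5·-1.

-5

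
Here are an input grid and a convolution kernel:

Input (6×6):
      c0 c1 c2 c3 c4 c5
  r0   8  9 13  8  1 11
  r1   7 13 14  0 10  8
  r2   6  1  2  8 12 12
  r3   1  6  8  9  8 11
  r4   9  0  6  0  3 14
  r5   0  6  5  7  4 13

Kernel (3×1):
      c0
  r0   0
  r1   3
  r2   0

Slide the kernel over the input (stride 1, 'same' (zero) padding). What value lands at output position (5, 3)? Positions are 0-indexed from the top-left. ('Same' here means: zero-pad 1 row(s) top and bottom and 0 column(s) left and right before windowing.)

The receptive field on the zero-padded input at this output position is [0 / 7 / 0]. Elementwise product with the kernel and sum: 7·3.

21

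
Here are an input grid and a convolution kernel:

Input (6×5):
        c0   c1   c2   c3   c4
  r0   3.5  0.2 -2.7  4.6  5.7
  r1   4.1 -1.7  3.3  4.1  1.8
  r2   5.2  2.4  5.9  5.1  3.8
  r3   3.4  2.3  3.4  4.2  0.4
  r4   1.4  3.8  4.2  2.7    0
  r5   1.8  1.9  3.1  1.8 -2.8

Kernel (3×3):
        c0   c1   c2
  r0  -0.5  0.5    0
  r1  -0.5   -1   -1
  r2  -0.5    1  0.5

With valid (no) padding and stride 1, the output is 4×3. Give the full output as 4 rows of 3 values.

Output[0,0]: The receptive field on the input at this output position is [3.5 0.2 -2.7 / 4.1 -1.7 3.3 / 5.2 2.4 5.9]. Elementwise product with the kernel and sum: 3.5·-0.5 + 0.2·0.5 + 4.1·-0.5 + -1.7·-1 + 3.3·-1 + 5.2·-0.5 + 2.4·1 + 5.9·0.5.
Output[0,1]: The receptive field on the input at this output position is [0.2 -2.7 4.6 / -1.7 3.3 4.1 / 2.4 5.9 5.1]. Elementwise product with the kernel and sum: 0.2·-0.5 + -2.7·0.5 + -1.7·-0.5 + 3.3·-1 + 4.1·-1 + 2.4·-0.5 + 5.9·1 + 5.1·0.5.

-2.55 -0.75 0.15
-11.5 -5.35 -8.75
-3.6 -3.35 -6.1
-6.7 -5.2 -5.55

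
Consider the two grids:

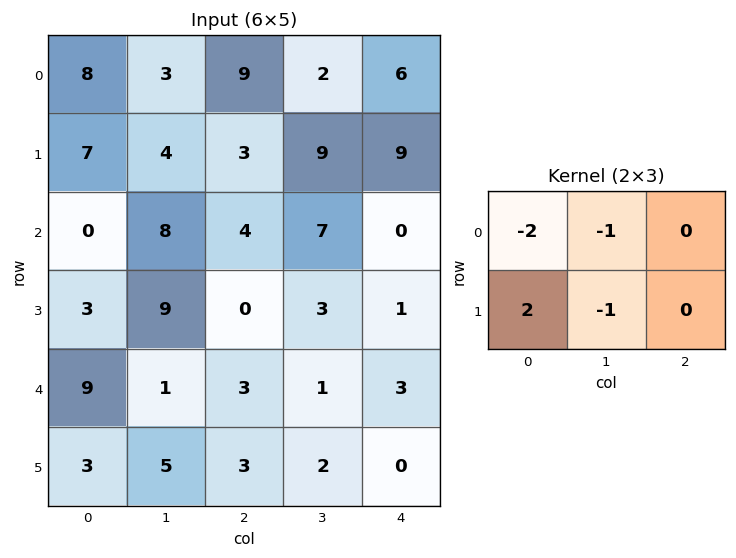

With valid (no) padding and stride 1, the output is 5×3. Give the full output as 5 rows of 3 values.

Output[0,0]: The receptive field on the input at this output position is [8 3 9 / 7 4 3]. Elementwise product with the kernel and sum: 8·-2 + 3·-1 + 7·2 + 4·-1.

-9 -10 -23
-26 1 -14
-11 -2 -18
2 -19 2
-18 2 -3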